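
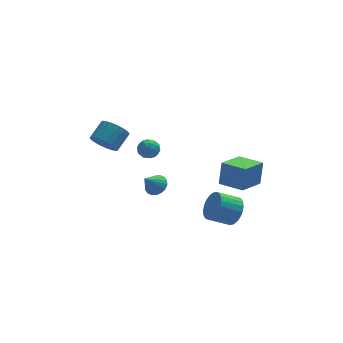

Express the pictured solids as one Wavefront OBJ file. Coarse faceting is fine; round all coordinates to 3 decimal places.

v -0.311 1.877 0.811
v 0.158 1.549 1.204
v -1.138 1.371 1.376
v -0.669 1.043 1.769
v -0.755 1.729 1.831
v -0.244 2.042 1.481
v -0.736 0.878 1.099
v -0.225 1.191 0.749
v -0.105 0.932 1.382
v -0.117 1.458 1.834
v -0.863 1.462 0.746
v -0.875 1.988 1.198
v -0.004 1.757 0.957
v -0.976 1.163 1.623
v -1.027 1.566 1.659
v -0.751 1.373 1.89
v -0.24 2.047 1.121
v 0.036 1.854 1.352
v -0.501 1.96 1.72
v -1.016 1.066 1.228
v -0.74 0.873 1.459
v -0.229 1.547 0.69
v 0.047 1.354 0.921
v -0.479 0.96 0.86
v 0.117 1.202 1.293
v -0.369 0.905 1.626
v -0.408 0.808 1.231
v -0.108 0.991 1.026
v 0.111 1.511 1.559
v -0.376 1.214 1.892
v -0.426 1.617 1.928
v -0.126 1.801 1.722
v -0.044 1.148 1.664
v -0.604 1.706 0.688
v -1.091 1.409 1.021
v -0.854 1.119 0.858
v -0.554 1.303 0.652
v -0.611 2.015 0.954
v -1.097 1.718 1.287
v -0.872 1.929 1.554
v -0.572 2.112 1.349
v -0.936 1.772 0.916
v 3.771 -3.54 0.957
v 3.986 -3.178 2.365
v 2.69 -2.476 0.849
v 2.905 -2.115 2.257
v 4.995 -2.345 0.463
v 5.21 -1.984 1.871
v 3.914 -1.282 0.355
v 4.129 -0.92 1.763
v 3.516 -2.697 -1.382
v 3.857 -2.136 -0.709
v 2.625 -2.183 -0.045
v 2.284 -2.743 -0.718
v 3.721 -1.89 -0.944
v 2.489 -1.937 -0.281
v 3.554 -1.767 -1.247
v 2.322 -1.814 -0.583
v 3.381 -1.786 -1.569
v 2.149 -1.832 -0.906
v 3.228 -1.943 -1.864
v 1.996 -1.989 -1.2
v 3.12 -2.215 -2.085
v 1.887 -2.261 -1.421
v 3.071 -2.56 -2.198
v 1.839 -2.606 -1.535
v 3.091 -2.926 -2.188
v 1.859 -2.973 -1.525
v 3.175 -3.257 -2.055
v 1.943 -3.304 -1.391
v 3.311 -3.503 -1.819
v 2.079 -3.55 -1.156
v 3.478 -3.626 -1.517
v 2.246 -3.673 -0.853
v 3.651 -3.608 -1.194
v 2.419 -3.654 -0.531
v 3.804 -3.451 -0.9
v 2.572 -3.497 -0.236
v 3.913 -3.179 -0.679
v 2.68 -3.225 -0.015
v 3.961 -2.834 -0.565
v 2.729 -2.88 0.098
v 3.941 -2.467 -0.575
v 2.709 -2.514 0.088
v -0.653 -2.032 0.83
v -0.242 -2.597 0.884
v -1.347 -2.448 1.77
v -0.105 -2.393 1.076
v -0.077 -2.117 1.219
v -0.162 -1.825 1.285
v -0.345 -1.574 1.261
v -0.588 -1.414 1.152
v -0.845 -1.376 0.979
v -1.063 -1.468 0.777
v -1.2 -1.672 0.585
v -1.229 -1.947 0.442
v -1.143 -2.239 0.376
v -0.96 -2.49 0.4
v -0.717 -2.651 0.509
v -0.46 -2.689 0.682
v -3.201 -0.271 3.261
v -2.622 -0.928 3.344
v -1.88 -0.187 4.043
v -2.459 0.471 3.959
v -2.5 -0.745 3.02
v -1.758 -0.004 3.719
v -2.516 -0.468 2.744
v -1.775 0.273 3.443
v -2.669 -0.152 2.57
v -1.927 0.589 3.269
v -2.926 0.141 2.533
v -2.185 0.882 3.231
v -3.238 0.352 2.64
v -2.497 1.093 3.338
v -3.543 0.44 2.87
v -2.801 1.181 3.568
v -3.78 0.387 3.177
v -3.038 1.128 3.876
v -3.902 0.204 3.501
v -3.16 0.945 4.2
v -3.885 -0.073 3.777
v -3.144 0.668 4.476
v -3.733 -0.389 3.951
v -2.991 0.352 4.65
v -3.475 -0.682 3.989
v -2.734 0.059 4.687
v -3.163 -0.893 3.882
v -2.422 -0.152 4.58
v -2.859 -0.981 3.652
v -2.117 -0.24 4.35
f 1 38 17
f 38 12 41
f 17 41 6
f 38 41 17
f 1 17 13
f 17 6 18
f 13 18 2
f 17 18 13
f 1 13 22
f 13 2 23
f 22 23 8
f 13 23 22
f 1 22 34
f 22 8 37
f 34 37 11
f 22 37 34
f 1 34 38
f 34 11 42
f 38 42 12
f 34 42 38
f 2 18 29
f 18 6 32
f 29 32 10
f 18 32 29
f 6 41 19
f 41 12 40
f 19 40 5
f 41 40 19
f 12 42 39
f 42 11 35
f 39 35 3
f 42 35 39
f 11 37 36
f 37 8 24
f 36 24 7
f 37 24 36
f 8 23 28
f 23 2 25
f 28 25 9
f 23 25 28
f 4 30 16
f 30 10 31
f 16 31 5
f 30 31 16
f 4 16 14
f 16 5 15
f 14 15 3
f 16 15 14
f 4 14 21
f 14 3 20
f 21 20 7
f 14 20 21
f 4 21 26
f 21 7 27
f 26 27 9
f 21 27 26
f 4 26 30
f 26 9 33
f 30 33 10
f 26 33 30
f 5 31 19
f 31 10 32
f 19 32 6
f 31 32 19
f 3 15 39
f 15 5 40
f 39 40 12
f 15 40 39
f 7 20 36
f 20 3 35
f 36 35 11
f 20 35 36
f 9 27 28
f 27 7 24
f 28 24 8
f 27 24 28
f 10 33 29
f 33 9 25
f 29 25 2
f 33 25 29
f 44 46 43
f 47 44 43
f 43 46 45
f 45 47 43
f 44 50 46
f 48 44 47
f 48 50 44
f 46 50 45
f 49 47 45
f 45 50 49
f 49 48 47
f 50 48 49
f 52 51 55
f 52 55 53
f 53 55 56
f 53 56 54
f 55 51 57
f 55 57 56
f 56 57 58
f 56 58 54
f 57 51 59
f 57 59 58
f 58 59 60
f 58 60 54
f 59 51 61
f 59 61 60
f 60 61 62
f 60 62 54
f 61 51 63
f 61 63 62
f 62 63 64
f 62 64 54
f 63 51 65
f 63 65 64
f 64 65 66
f 64 66 54
f 65 51 67
f 65 67 66
f 66 67 68
f 66 68 54
f 67 51 69
f 67 69 68
f 68 69 70
f 68 70 54
f 69 51 71
f 69 71 70
f 70 71 72
f 70 72 54
f 71 51 73
f 71 73 72
f 72 73 74
f 72 74 54
f 73 51 75
f 73 75 74
f 74 75 76
f 74 76 54
f 75 51 77
f 75 77 76
f 76 77 78
f 76 78 54
f 77 51 79
f 77 79 78
f 78 79 80
f 78 80 54
f 79 51 81
f 79 81 80
f 80 81 82
f 80 82 54
f 81 51 83
f 81 83 82
f 82 83 84
f 82 84 54
f 83 51 52
f 83 52 84
f 84 52 53
f 84 53 54
f 86 85 88
f 86 88 87
f 88 85 89
f 88 89 87
f 89 85 90
f 89 90 87
f 90 85 91
f 90 91 87
f 91 85 92
f 91 92 87
f 92 85 93
f 92 93 87
f 93 85 94
f 93 94 87
f 94 85 95
f 94 95 87
f 95 85 96
f 95 96 87
f 96 85 97
f 96 97 87
f 97 85 98
f 97 98 87
f 98 85 99
f 98 99 87
f 99 85 100
f 99 100 87
f 100 85 86
f 100 86 87
f 102 101 105
f 102 105 103
f 103 105 106
f 103 106 104
f 105 101 107
f 105 107 106
f 106 107 108
f 106 108 104
f 107 101 109
f 107 109 108
f 108 109 110
f 108 110 104
f 109 101 111
f 109 111 110
f 110 111 112
f 110 112 104
f 111 101 113
f 111 113 112
f 112 113 114
f 112 114 104
f 113 101 115
f 113 115 114
f 114 115 116
f 114 116 104
f 115 101 117
f 115 117 116
f 116 117 118
f 116 118 104
f 117 101 119
f 117 119 118
f 118 119 120
f 118 120 104
f 119 101 121
f 119 121 120
f 120 121 122
f 120 122 104
f 121 101 123
f 121 123 122
f 122 123 124
f 122 124 104
f 123 101 125
f 123 125 124
f 124 125 126
f 124 126 104
f 125 101 127
f 125 127 126
f 126 127 128
f 126 128 104
f 127 101 129
f 127 129 128
f 128 129 130
f 128 130 104
f 129 101 102
f 129 102 130
f 130 102 103
f 130 103 104



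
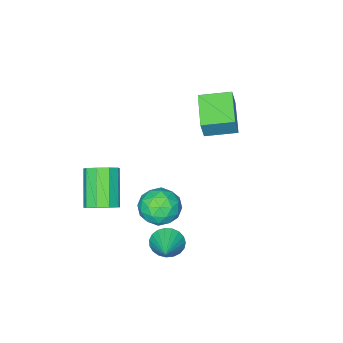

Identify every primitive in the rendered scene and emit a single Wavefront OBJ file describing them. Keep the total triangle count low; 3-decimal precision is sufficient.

v 2.669 1.922 -0.763
v 3.267 1.638 -1.229
v 3.711 2.958 -0.057
v 3.145 1.889 -1.417
v 2.941 2.146 -1.492
v 2.689 2.364 -1.441
v 2.434 2.506 -1.273
v 2.22 2.547 -1.017
v 2.083 2.48 -0.716
v 2.048 2.316 -0.424
v 2.12 2.085 -0.19
v 2.286 1.825 -0.055
v 2.519 1.582 -0.043
v 2.778 1.398 -0.155
v 3.018 1.304 -0.372
v 3.198 1.318 -0.657
v 3.286 1.436 -0.96
v 2.952 -2.226 -1.174
v 3.549 -2.814 -1.235
v 2.545 -3.982 0.192
v 1.948 -3.394 0.254
v 3.688 -2.435 -0.826
v 2.684 -3.603 0.601
v 3.483 -1.958 -0.581
v 2.479 -3.126 0.847
v 3.029 -1.606 -0.612
v 2.025 -2.774 0.815
v 2.54 -1.545 -0.906
v 1.535 -2.713 0.521
v 2.243 -1.802 -1.326
v 1.239 -2.97 0.102
v 2.278 -2.258 -1.674
v 1.274 -3.426 -0.247
v 2.629 -2.699 -1.788
v 1.624 -3.867 -0.361
v 3.13 -2.918 -1.615
v 2.126 -4.086 -0.187
v 0.908 0.248 -0.724
v 1.576 0.099 -1.549
v 0.184 -1.299 -1.031
v 0.852 -1.448 -1.856
v 1.23 -1.452 -0.853
v 1.677 -0.496 -0.663
v 0.083 -0.704 -1.917
v 0.53 0.252 -1.727
v 1.066 -0.489 -2.287
v 1.776 -0.952 -1.629
v -0.016 -0.248 -0.951
v 0.694 -0.711 -0.293
v 1.305 0.309 -1.109
v 0.455 -1.509 -1.471
v 0.677 -1.512 -0.881
v 1.07 -1.599 -1.366
v 1.365 -0.041 -0.588
v 1.758 -0.128 -1.073
v 1.555 -1.04 -0.664
v 0.002 -1.072 -1.507
v 0.395 -1.159 -1.992
v 0.69 0.399 -1.214
v 1.083 0.312 -1.699
v 0.205 -0.16 -1.916
v 1.399 -0.124 -2.028
v 0.973 -1.033 -2.209
v 0.521 -0.596 -2.245
v 0.784 -0.034 -2.133
v 1.816 -0.396 -1.641
v 1.39 -1.305 -1.822
v 1.612 -1.308 -1.232
v 1.875 -0.746 -1.12
v 1.516 -0.742 -2.075
v 0.37 0.105 -0.758
v -0.056 -0.804 -0.939
v -0.115 -0.454 -1.46
v 0.148 0.108 -1.348
v 0.787 -0.167 -0.371
v 0.361 -1.076 -0.552
v 0.976 -1.166 -0.447
v 1.239 -0.604 -0.335
v 0.244 -0.458 -0.505
v -2.726 -1.747 3.119
v -2.362 -1.603 4.242
v -3.886 -0.718 3.362
v -3.522 -0.574 4.486
v -1.598 -0.346 2.574
v -1.234 -0.202 3.698
v -2.758 0.683 2.818
v -2.394 0.827 3.941
f 2 1 4
f 2 4 3
f 4 1 5
f 4 5 3
f 5 1 6
f 5 6 3
f 6 1 7
f 6 7 3
f 7 1 8
f 7 8 3
f 8 1 9
f 8 9 3
f 9 1 10
f 9 10 3
f 10 1 11
f 10 11 3
f 11 1 12
f 11 12 3
f 12 1 13
f 12 13 3
f 13 1 14
f 13 14 3
f 14 1 15
f 14 15 3
f 15 1 16
f 15 16 3
f 16 1 17
f 16 17 3
f 17 1 2
f 17 2 3
f 19 18 22
f 19 22 20
f 20 22 23
f 20 23 21
f 22 18 24
f 22 24 23
f 23 24 25
f 23 25 21
f 24 18 26
f 24 26 25
f 25 26 27
f 25 27 21
f 26 18 28
f 26 28 27
f 27 28 29
f 27 29 21
f 28 18 30
f 28 30 29
f 29 30 31
f 29 31 21
f 30 18 32
f 30 32 31
f 31 32 33
f 31 33 21
f 32 18 34
f 32 34 33
f 33 34 35
f 33 35 21
f 34 18 36
f 34 36 35
f 35 36 37
f 35 37 21
f 36 18 19
f 36 19 37
f 37 19 20
f 37 20 21
f 38 75 54
f 75 49 78
f 54 78 43
f 75 78 54
f 38 54 50
f 54 43 55
f 50 55 39
f 54 55 50
f 38 50 59
f 50 39 60
f 59 60 45
f 50 60 59
f 38 59 71
f 59 45 74
f 71 74 48
f 59 74 71
f 38 71 75
f 71 48 79
f 75 79 49
f 71 79 75
f 39 55 66
f 55 43 69
f 66 69 47
f 55 69 66
f 43 78 56
f 78 49 77
f 56 77 42
f 78 77 56
f 49 79 76
f 79 48 72
f 76 72 40
f 79 72 76
f 48 74 73
f 74 45 61
f 73 61 44
f 74 61 73
f 45 60 65
f 60 39 62
f 65 62 46
f 60 62 65
f 41 67 53
f 67 47 68
f 53 68 42
f 67 68 53
f 41 53 51
f 53 42 52
f 51 52 40
f 53 52 51
f 41 51 58
f 51 40 57
f 58 57 44
f 51 57 58
f 41 58 63
f 58 44 64
f 63 64 46
f 58 64 63
f 41 63 67
f 63 46 70
f 67 70 47
f 63 70 67
f 42 68 56
f 68 47 69
f 56 69 43
f 68 69 56
f 40 52 76
f 52 42 77
f 76 77 49
f 52 77 76
f 44 57 73
f 57 40 72
f 73 72 48
f 57 72 73
f 46 64 65
f 64 44 61
f 65 61 45
f 64 61 65
f 47 70 66
f 70 46 62
f 66 62 39
f 70 62 66
f 81 83 80
f 84 81 80
f 80 83 82
f 82 84 80
f 81 87 83
f 85 81 84
f 85 87 81
f 83 87 82
f 86 84 82
f 82 87 86
f 86 85 84
f 87 85 86



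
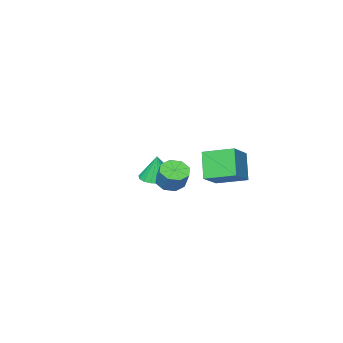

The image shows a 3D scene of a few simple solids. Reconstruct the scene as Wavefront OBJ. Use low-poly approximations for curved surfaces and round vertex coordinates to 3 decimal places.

v -2.932 0.519 2.124
v -1.732 1.122 2.856
v -3.842 1.834 2.531
v -2.642 2.437 3.263
v -2.458 1.283 0.717
v -1.258 1.886 1.449
v -3.368 2.598 1.124
v -2.168 3.201 1.856
v -0.432 0.41 1.041
v -0.013 -0.143 1.327
v 0.23 0.537 2.285
v -0.188 1.09 1.999
v 0.291 0.214 0.996
v 0.534 0.894 1.954
v 0.172 0.686 0.691
v 0.415 1.366 1.65
v -0.301 0.996 0.592
v -0.057 1.676 1.55
v -0.85 0.963 0.755
v -0.607 1.643 1.713
v -1.154 0.606 1.086
v -0.911 1.286 2.044
v -1.035 0.134 1.39
v -0.792 0.814 2.349
v -0.563 -0.176 1.49
v -0.319 0.504 2.448
v -2.742 -3.921 -0.436
v -1.981 -3.389 -0.578
v -2.598 -3.739 1.016
v -2.292 -3.109 -0.582
v -2.692 -2.99 -0.557
v -3.102 -3.056 -0.508
v -3.441 -3.292 -0.445
v -3.642 -3.654 -0.38
v -3.664 -4.068 -0.326
v -3.504 -4.453 -0.293
v -3.193 -4.733 -0.289
v -2.792 -4.852 -0.314
v -2.382 -4.786 -0.363
v -2.043 -4.549 -0.427
v -1.843 -4.188 -0.492
v -1.82 -3.774 -0.546
f 2 4 1
f 5 2 1
f 1 4 3
f 3 5 1
f 2 8 4
f 6 2 5
f 6 8 2
f 4 8 3
f 7 5 3
f 3 8 7
f 7 6 5
f 8 6 7
f 10 9 13
f 10 13 11
f 11 13 14
f 11 14 12
f 13 9 15
f 13 15 14
f 14 15 16
f 14 16 12
f 15 9 17
f 15 17 16
f 16 17 18
f 16 18 12
f 17 9 19
f 17 19 18
f 18 19 20
f 18 20 12
f 19 9 21
f 19 21 20
f 20 21 22
f 20 22 12
f 21 9 23
f 21 23 22
f 22 23 24
f 22 24 12
f 23 9 25
f 23 25 24
f 24 25 26
f 24 26 12
f 25 9 10
f 25 10 26
f 26 10 11
f 26 11 12
f 28 27 30
f 28 30 29
f 30 27 31
f 30 31 29
f 31 27 32
f 31 32 29
f 32 27 33
f 32 33 29
f 33 27 34
f 33 34 29
f 34 27 35
f 34 35 29
f 35 27 36
f 35 36 29
f 36 27 37
f 36 37 29
f 37 27 38
f 37 38 29
f 38 27 39
f 38 39 29
f 39 27 40
f 39 40 29
f 40 27 41
f 40 41 29
f 41 27 42
f 41 42 29
f 42 27 28
f 42 28 29



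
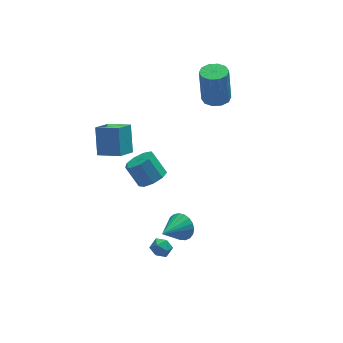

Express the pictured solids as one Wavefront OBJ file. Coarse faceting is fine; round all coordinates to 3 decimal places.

v 3.106 3.81 1.513
v 3.629 3.198 1.605
v 3.556 3.458 3.758
v 3.034 4.07 3.667
v 3.893 3.622 1.563
v 3.82 3.881 3.716
v 3.856 4.117 1.502
v 3.783 4.377 3.655
v 3.533 4.496 1.445
v 3.46 4.755 3.599
v 3.047 4.612 1.415
v 2.974 4.871 3.568
v 2.584 4.422 1.422
v 2.511 4.682 3.575
v 2.32 3.999 1.464
v 2.247 4.258 3.617
v 2.357 3.503 1.525
v 2.284 3.763 3.678
v 2.68 3.125 1.581
v 2.607 3.384 3.735
v 3.166 3.009 1.612
v 3.093 3.268 3.765
v -1.537 -2.451 -4.488
v -1.218 -2.75 -4.005
v -2.422 -2.47 -3.915
v -2.103 -2.769 -3.432
v -1.969 -2.147 -3.576
v -1.422 -2.135 -3.93
v -2.218 -3.085 -3.99
v -1.671 -3.073 -4.344
v -1.638 -3.141 -3.697
v -1.485 -2.561 -3.441
v -2.155 -2.659 -4.479
v -2.002 -2.079 -4.223
v -1.088 1.674 -2.494
v -0.695 1.105 -1.934
v -1.24 1.836 -0.807
v -1.632 2.406 -1.366
v -0.32 1.569 -2.055
v -0.865 2.301 -0.927
v -0.305 2.083 -2.381
v -0.85 2.815 -1.254
v -0.656 2.406 -2.76
v -1.201 3.137 -1.632
v -1.209 2.386 -3.014
v -1.754 3.117 -1.887
v -1.705 2.033 -3.025
v -2.25 2.765 -1.898
v -1.912 1.512 -2.787
v -2.457 2.244 -1.66
v -1.733 1.067 -2.412
v -2.278 1.799 -1.285
v -1.253 0.906 -2.075
v -1.798 1.638 -0.948
v -0.911 -3.194 -1.622
v -0.376 -3.541 -1.091
v -2.149 -4.026 -0.918
v -0.47 -3.256 -0.921
v -0.641 -2.96 -0.873
v -0.859 -2.705 -0.954
v -1.085 -2.534 -1.151
v -1.282 -2.478 -1.429
v -1.414 -2.545 -1.741
v -1.459 -2.725 -2.032
v -1.409 -2.986 -2.252
v -1.273 -3.283 -2.364
v -1.074 -3.565 -2.347
v -0.847 -3.782 -2.205
v -0.631 -3.898 -1.962
v -0.464 -3.893 -1.66
v -0.373 -3.766 -1.352
v -4.165 1.407 0.902
v -3.982 2.435 2.269
v -3.323 2.087 0.278
v -3.14 3.115 1.645
v -3.12 0.565 1.395
v -2.937 1.593 2.762
v -2.278 1.245 0.771
v -2.095 2.273 2.138
f 2 1 5
f 2 5 3
f 3 5 6
f 3 6 4
f 5 1 7
f 5 7 6
f 6 7 8
f 6 8 4
f 7 1 9
f 7 9 8
f 8 9 10
f 8 10 4
f 9 1 11
f 9 11 10
f 10 11 12
f 10 12 4
f 11 1 13
f 11 13 12
f 12 13 14
f 12 14 4
f 13 1 15
f 13 15 14
f 14 15 16
f 14 16 4
f 15 1 17
f 15 17 16
f 16 17 18
f 16 18 4
f 17 1 19
f 17 19 18
f 18 19 20
f 18 20 4
f 19 1 21
f 19 21 20
f 20 21 22
f 20 22 4
f 21 1 2
f 21 2 22
f 22 2 3
f 22 3 4
f 23 34 28
f 23 28 24
f 23 24 30
f 23 30 33
f 23 33 34
f 24 28 32
f 28 34 27
f 34 33 25
f 33 30 29
f 30 24 31
f 26 32 27
f 26 27 25
f 26 25 29
f 26 29 31
f 26 31 32
f 27 32 28
f 25 27 34
f 29 25 33
f 31 29 30
f 32 31 24
f 36 35 39
f 36 39 37
f 37 39 40
f 37 40 38
f 39 35 41
f 39 41 40
f 40 41 42
f 40 42 38
f 41 35 43
f 41 43 42
f 42 43 44
f 42 44 38
f 43 35 45
f 43 45 44
f 44 45 46
f 44 46 38
f 45 35 47
f 45 47 46
f 46 47 48
f 46 48 38
f 47 35 49
f 47 49 48
f 48 49 50
f 48 50 38
f 49 35 51
f 49 51 50
f 50 51 52
f 50 52 38
f 51 35 53
f 51 53 52
f 52 53 54
f 52 54 38
f 53 35 36
f 53 36 54
f 54 36 37
f 54 37 38
f 56 55 58
f 56 58 57
f 58 55 59
f 58 59 57
f 59 55 60
f 59 60 57
f 60 55 61
f 60 61 57
f 61 55 62
f 61 62 57
f 62 55 63
f 62 63 57
f 63 55 64
f 63 64 57
f 64 55 65
f 64 65 57
f 65 55 66
f 65 66 57
f 66 55 67
f 66 67 57
f 67 55 68
f 67 68 57
f 68 55 69
f 68 69 57
f 69 55 70
f 69 70 57
f 70 55 71
f 70 71 57
f 71 55 56
f 71 56 57
f 73 75 72
f 76 73 72
f 72 75 74
f 74 76 72
f 73 79 75
f 77 73 76
f 77 79 73
f 75 79 74
f 78 76 74
f 74 79 78
f 78 77 76
f 79 77 78



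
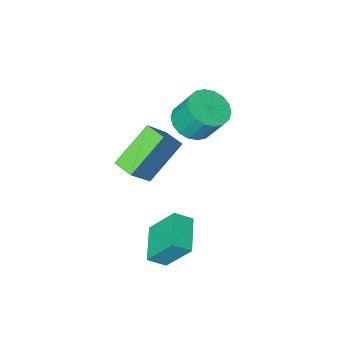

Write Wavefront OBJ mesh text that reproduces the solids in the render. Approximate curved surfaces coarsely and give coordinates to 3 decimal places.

v 1.639 3.095 -2.348
v 2.291 2.806 -1.886
v 1.036 3.913 -0.985
v 1.689 3.625 -0.523
v 2.471 4.355 -2.737
v 3.124 4.067 -2.275
v 1.869 5.174 -1.374
v 2.521 4.885 -0.912
v -0.592 1.154 1.856
v 0.29 1.191 2.076
v -0.046 1.863 3.305
v -0.928 1.826 3.084
v 0.234 1.536 1.872
v -0.102 2.208 3.101
v 0.014 1.806 1.665
v -0.322 2.478 2.893
v -0.326 1.946 1.495
v -0.662 2.618 2.724
v -0.719 1.93 1.397
v -1.055 2.602 2.626
v -1.086 1.76 1.39
v -1.422 2.431 2.618
v -1.356 1.47 1.475
v -1.692 2.141 2.703
v -1.474 1.117 1.635
v -1.81 1.789 2.864
v -1.418 0.772 1.839
v -1.754 1.444 3.068
v -1.198 0.502 2.047
v -1.534 1.174 3.275
v -0.858 0.362 2.216
v -1.194 1.034 3.445
v -0.465 0.378 2.314
v -0.801 1.05 3.543
v -0.098 0.549 2.322
v -0.434 1.22 3.55
v 0.172 0.839 2.237
v -0.164 1.51 3.465
v -0.766 -1.098 -0.758
v 0.258 -0.794 0.446
v -0.959 -0.17 -0.829
v 0.066 0.134 0.376
v 0.834 -0.874 -2.176
v 1.859 -0.57 -0.971
v 0.642 0.054 -2.246
v 1.666 0.358 -1.042
f 2 4 1
f 5 2 1
f 1 4 3
f 3 5 1
f 2 8 4
f 6 2 5
f 6 8 2
f 4 8 3
f 7 5 3
f 3 8 7
f 7 6 5
f 8 6 7
f 10 9 13
f 10 13 11
f 11 13 14
f 11 14 12
f 13 9 15
f 13 15 14
f 14 15 16
f 14 16 12
f 15 9 17
f 15 17 16
f 16 17 18
f 16 18 12
f 17 9 19
f 17 19 18
f 18 19 20
f 18 20 12
f 19 9 21
f 19 21 20
f 20 21 22
f 20 22 12
f 21 9 23
f 21 23 22
f 22 23 24
f 22 24 12
f 23 9 25
f 23 25 24
f 24 25 26
f 24 26 12
f 25 9 27
f 25 27 26
f 26 27 28
f 26 28 12
f 27 9 29
f 27 29 28
f 28 29 30
f 28 30 12
f 29 9 31
f 29 31 30
f 30 31 32
f 30 32 12
f 31 9 33
f 31 33 32
f 32 33 34
f 32 34 12
f 33 9 35
f 33 35 34
f 34 35 36
f 34 36 12
f 35 9 37
f 35 37 36
f 36 37 38
f 36 38 12
f 37 9 10
f 37 10 38
f 38 10 11
f 38 11 12
f 40 42 39
f 43 40 39
f 39 42 41
f 41 43 39
f 40 46 42
f 44 40 43
f 44 46 40
f 42 46 41
f 45 43 41
f 41 46 45
f 45 44 43
f 46 44 45



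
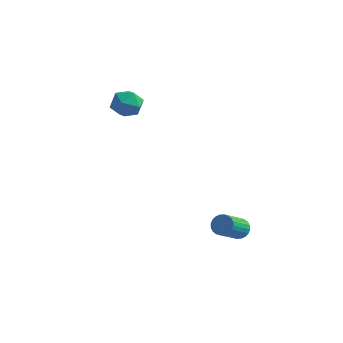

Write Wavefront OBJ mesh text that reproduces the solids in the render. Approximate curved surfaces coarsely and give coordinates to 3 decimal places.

v 4.133 -2.16 -3.957
v 4.691 -2.344 -4.007
v 4.365 -3.604 -2.992
v 3.807 -3.42 -2.943
v 4.707 -2.203 -3.826
v 4.381 -3.463 -2.812
v 4.635 -2.055 -3.665
v 4.309 -3.315 -2.651
v 4.486 -1.923 -3.549
v 4.16 -3.182 -2.534
v 4.284 -1.827 -3.494
v 3.958 -3.087 -2.48
v 4.059 -1.781 -3.511
v 3.733 -3.041 -2.496
v 3.845 -1.794 -3.595
v 3.519 -3.054 -2.581
v 3.675 -1.862 -3.734
v 3.349 -3.122 -2.72
v 3.575 -1.976 -3.908
v 3.249 -3.236 -2.893
v 3.559 -2.117 -4.088
v 3.233 -3.377 -3.074
v 3.631 -2.265 -4.249
v 3.305 -3.525 -3.235
v 3.78 -2.398 -4.366
v 3.454 -3.657 -3.351
v 3.982 -2.493 -4.42
v 3.656 -3.753 -3.406
v 4.207 -2.539 -4.404
v 3.881 -3.799 -3.389
v 4.421 -2.526 -4.319
v 4.095 -3.786 -3.305
v 4.591 -2.458 -4.18
v 4.265 -3.718 -3.166
v -1.785 -0.467 1.355
v -1.528 -0.836 2.127
v -3.112 -0.264 1.893
v -2.855 -0.633 2.665
v -2.532 0.163 2.421
v -1.711 0.038 2.088
v -2.929 -1.138 1.932
v -2.108 -1.263 1.599
v -2.235 -1.25 2.484
v -1.989 -0.446 2.786
v -2.651 -0.654 1.234
v -2.405 0.15 1.536
f 2 1 5
f 2 5 3
f 3 5 6
f 3 6 4
f 5 1 7
f 5 7 6
f 6 7 8
f 6 8 4
f 7 1 9
f 7 9 8
f 8 9 10
f 8 10 4
f 9 1 11
f 9 11 10
f 10 11 12
f 10 12 4
f 11 1 13
f 11 13 12
f 12 13 14
f 12 14 4
f 13 1 15
f 13 15 14
f 14 15 16
f 14 16 4
f 15 1 17
f 15 17 16
f 16 17 18
f 16 18 4
f 17 1 19
f 17 19 18
f 18 19 20
f 18 20 4
f 19 1 21
f 19 21 20
f 20 21 22
f 20 22 4
f 21 1 23
f 21 23 22
f 22 23 24
f 22 24 4
f 23 1 25
f 23 25 24
f 24 25 26
f 24 26 4
f 25 1 27
f 25 27 26
f 26 27 28
f 26 28 4
f 27 1 29
f 27 29 28
f 28 29 30
f 28 30 4
f 29 1 31
f 29 31 30
f 30 31 32
f 30 32 4
f 31 1 33
f 31 33 32
f 32 33 34
f 32 34 4
f 33 1 2
f 33 2 34
f 34 2 3
f 34 3 4
f 35 46 40
f 35 40 36
f 35 36 42
f 35 42 45
f 35 45 46
f 36 40 44
f 40 46 39
f 46 45 37
f 45 42 41
f 42 36 43
f 38 44 39
f 38 39 37
f 38 37 41
f 38 41 43
f 38 43 44
f 39 44 40
f 37 39 46
f 41 37 45
f 43 41 42
f 44 43 36



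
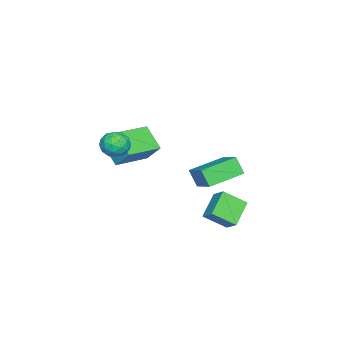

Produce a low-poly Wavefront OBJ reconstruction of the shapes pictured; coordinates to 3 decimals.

v -0.568 -0.052 -3.806
v -0.78 -0.581 -2.877
v -2.125 1.187 -3.457
v -2.337 0.658 -2.528
v 0.457 1.002 -2.972
v 0.245 0.473 -2.043
v -1.1 2.241 -2.623
v -1.312 1.712 -1.694
v 1.361 -2.785 -0.236
v 2.082 -2.994 -0.593
v 1.058 -4.086 -0.087
v 1.779 -4.295 -0.444
v 1.774 -3.942 0.309
v 1.961 -3.138 0.217
v 1.179 -3.942 -0.897
v 1.366 -3.138 -0.989
v 1.969 -3.709 -1
v 2.337 -3.709 -0.256
v 0.803 -3.371 -0.424
v 1.171 -3.371 0.32
v 1.748 -2.775 -0.428
v 1.392 -4.305 -0.252
v 1.389 -4.097 0.19
v 1.813 -4.22 -0.02
v 1.677 -2.86 0.048
v 2.101 -2.983 -0.161
v 1.92 -3.54 0.368
v 1.039 -4.097 -0.519
v 1.463 -4.22 -0.728
v 1.327 -2.86 -0.66
v 1.751 -2.983 -0.87
v 1.22 -3.54 -1.048
v 2.106 -3.318 -0.877
v 1.927 -4.083 -0.789
v 1.575 -3.875 -1.055
v 1.685 -3.403 -1.109
v 2.322 -3.319 -0.439
v 2.144 -4.083 -0.351
v 2.141 -3.876 0.091
v 2.251 -3.403 0.037
v 2.256 -3.739 -0.679
v 0.996 -2.997 -0.329
v 0.818 -3.761 -0.241
v 0.889 -3.677 -0.717
v 0.999 -3.204 -0.771
v 1.213 -2.997 0.109
v 1.034 -3.762 0.197
v 1.455 -3.677 0.429
v 1.565 -3.205 0.375
v 0.884 -3.341 -0.001
v 1.531 1.63 -2.729
v 1.976 2.273 -2.106
v 1.088 2.714 -3.532
v 1.533 3.357 -2.909
v 2.807 1.543 -3.551
v 3.252 2.186 -2.928
v 2.364 2.627 -4.354
v 2.809 3.27 -3.731
v 0.114 -4.901 -1.376
v 0.358 -4.066 -0.305
v -1.697 -3.97 -1.689
v -1.453 -3.135 -0.617
v 0.813 -3.865 -2.343
v 1.057 -3.03 -1.271
v -0.998 -2.934 -2.655
v -0.754 -2.099 -1.584
f 2 4 1
f 5 2 1
f 1 4 3
f 3 5 1
f 2 8 4
f 6 2 5
f 6 8 2
f 4 8 3
f 7 5 3
f 3 8 7
f 7 6 5
f 8 6 7
f 9 46 25
f 46 20 49
f 25 49 14
f 46 49 25
f 9 25 21
f 25 14 26
f 21 26 10
f 25 26 21
f 9 21 30
f 21 10 31
f 30 31 16
f 21 31 30
f 9 30 42
f 30 16 45
f 42 45 19
f 30 45 42
f 9 42 46
f 42 19 50
f 46 50 20
f 42 50 46
f 10 26 37
f 26 14 40
f 37 40 18
f 26 40 37
f 14 49 27
f 49 20 48
f 27 48 13
f 49 48 27
f 20 50 47
f 50 19 43
f 47 43 11
f 50 43 47
f 19 45 44
f 45 16 32
f 44 32 15
f 45 32 44
f 16 31 36
f 31 10 33
f 36 33 17
f 31 33 36
f 12 38 24
f 38 18 39
f 24 39 13
f 38 39 24
f 12 24 22
f 24 13 23
f 22 23 11
f 24 23 22
f 12 22 29
f 22 11 28
f 29 28 15
f 22 28 29
f 12 29 34
f 29 15 35
f 34 35 17
f 29 35 34
f 12 34 38
f 34 17 41
f 38 41 18
f 34 41 38
f 13 39 27
f 39 18 40
f 27 40 14
f 39 40 27
f 11 23 47
f 23 13 48
f 47 48 20
f 23 48 47
f 15 28 44
f 28 11 43
f 44 43 19
f 28 43 44
f 17 35 36
f 35 15 32
f 36 32 16
f 35 32 36
f 18 41 37
f 41 17 33
f 37 33 10
f 41 33 37
f 52 54 51
f 55 52 51
f 51 54 53
f 53 55 51
f 52 58 54
f 56 52 55
f 56 58 52
f 54 58 53
f 57 55 53
f 53 58 57
f 57 56 55
f 58 56 57
f 60 62 59
f 63 60 59
f 59 62 61
f 61 63 59
f 60 66 62
f 64 60 63
f 64 66 60
f 62 66 61
f 65 63 61
f 61 66 65
f 65 64 63
f 66 64 65



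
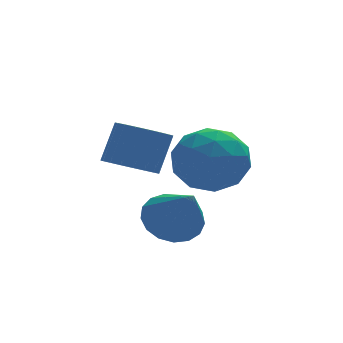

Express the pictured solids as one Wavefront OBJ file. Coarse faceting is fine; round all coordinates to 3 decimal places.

v -0.905 1.944 2.942
v -0.202 2.167 2.562
v 0.309 2.598 3.758
v -0.395 2.376 4.138
v -0.39 2.455 2.538
v 0.12 2.886 3.734
v -0.668 2.655 2.584
v -0.157 3.086 3.781
v -0.986 2.732 2.693
v -0.476 3.163 3.889
v -1.291 2.673 2.844
v -0.78 3.104 4.04
v -1.529 2.488 3.012
v -1.018 2.919 4.208
v -1.659 2.209 3.168
v -1.148 2.64 4.364
v -1.659 1.884 3.285
v -1.148 2.315 4.481
v -1.528 1.57 3.343
v -1.018 2.001 4.539
v -1.29 1.32 3.331
v -0.78 1.752 4.527
v -0.985 1.179 3.252
v -0.475 1.61 4.448
v -0.667 1.169 3.12
v -0.156 1.601 4.316
v -0.389 1.294 2.956
v 0.121 1.725 4.152
v -0.201 1.531 2.791
v 0.309 1.963 3.987
v -0.135 1.84 2.651
v 0.375 2.271 3.847
v 0.407 2.388 0.595
v 1.298 2.263 0.32
v 0.673 1.172 2.005
v 1.322 2.606 0.611
v 1.136 2.898 0.899
v 0.784 3.074 1.116
v 0.345 3.092 1.215
v -0.079 2.949 1.172
v -0.392 2.678 0.996
v -0.522 2.34 0.729
v -0.439 2.013 0.431
v -0.162 1.772 0.171
v 0.245 1.672 0.008
v 0.69 1.736 -0.02
v 1.069 1.95 0.092
v 1.032 4.49 1.731
v 2.208 4.778 1.511
v 1.612 2.822 2.649
v 2.788 3.11 2.429
v 2.131 3.775 3.229
v 1.773 4.806 2.661
v 2.047 2.794 1.499
v 1.689 3.825 0.931
v 2.835 3.73 1.367
v 2.887 4.336 2.436
v 0.933 3.264 1.724
v 0.985 3.87 2.793
v 1.569 4.78 1.54
v 2.251 2.82 2.62
v 1.865 3.211 3.09
v 2.556 3.38 2.96
v 1.313 4.797 2.216
v 2.004 4.966 2.087
v 1.959 4.377 3.097
v 1.816 2.634 2.073
v 2.507 2.803 1.944
v 1.264 4.22 1.2
v 1.955 4.389 1.07
v 1.861 3.223 1.063
v 2.629 4.333 1.327
v 2.97 3.353 1.866
v 2.535 3.167 1.319
v 2.324 3.773 0.986
v 2.659 4.69 1.955
v 3 3.709 2.495
v 2.614 4.1 2.965
v 2.404 4.706 2.631
v 3.028 4.074 1.871
v 0.82 3.891 1.665
v 1.161 2.91 2.205
v 1.416 2.894 1.529
v 1.206 3.5 1.195
v 0.85 4.247 2.294
v 1.191 3.267 2.833
v 1.496 3.827 3.174
v 1.285 4.433 2.841
v 0.792 3.526 2.289
f 2 1 5
f 2 5 3
f 3 5 6
f 3 6 4
f 5 1 7
f 5 7 6
f 6 7 8
f 6 8 4
f 7 1 9
f 7 9 8
f 8 9 10
f 8 10 4
f 9 1 11
f 9 11 10
f 10 11 12
f 10 12 4
f 11 1 13
f 11 13 12
f 12 13 14
f 12 14 4
f 13 1 15
f 13 15 14
f 14 15 16
f 14 16 4
f 15 1 17
f 15 17 16
f 16 17 18
f 16 18 4
f 17 1 19
f 17 19 18
f 18 19 20
f 18 20 4
f 19 1 21
f 19 21 20
f 20 21 22
f 20 22 4
f 21 1 23
f 21 23 22
f 22 23 24
f 22 24 4
f 23 1 25
f 23 25 24
f 24 25 26
f 24 26 4
f 25 1 27
f 25 27 26
f 26 27 28
f 26 28 4
f 27 1 29
f 27 29 28
f 28 29 30
f 28 30 4
f 29 1 31
f 29 31 30
f 30 31 32
f 30 32 4
f 31 1 2
f 31 2 32
f 32 2 3
f 32 3 4
f 34 33 36
f 34 36 35
f 36 33 37
f 36 37 35
f 37 33 38
f 37 38 35
f 38 33 39
f 38 39 35
f 39 33 40
f 39 40 35
f 40 33 41
f 40 41 35
f 41 33 42
f 41 42 35
f 42 33 43
f 42 43 35
f 43 33 44
f 43 44 35
f 44 33 45
f 44 45 35
f 45 33 46
f 45 46 35
f 46 33 47
f 46 47 35
f 47 33 34
f 47 34 35
f 48 85 64
f 85 59 88
f 64 88 53
f 85 88 64
f 48 64 60
f 64 53 65
f 60 65 49
f 64 65 60
f 48 60 69
f 60 49 70
f 69 70 55
f 60 70 69
f 48 69 81
f 69 55 84
f 81 84 58
f 69 84 81
f 48 81 85
f 81 58 89
f 85 89 59
f 81 89 85
f 49 65 76
f 65 53 79
f 76 79 57
f 65 79 76
f 53 88 66
f 88 59 87
f 66 87 52
f 88 87 66
f 59 89 86
f 89 58 82
f 86 82 50
f 89 82 86
f 58 84 83
f 84 55 71
f 83 71 54
f 84 71 83
f 55 70 75
f 70 49 72
f 75 72 56
f 70 72 75
f 51 77 63
f 77 57 78
f 63 78 52
f 77 78 63
f 51 63 61
f 63 52 62
f 61 62 50
f 63 62 61
f 51 61 68
f 61 50 67
f 68 67 54
f 61 67 68
f 51 68 73
f 68 54 74
f 73 74 56
f 68 74 73
f 51 73 77
f 73 56 80
f 77 80 57
f 73 80 77
f 52 78 66
f 78 57 79
f 66 79 53
f 78 79 66
f 50 62 86
f 62 52 87
f 86 87 59
f 62 87 86
f 54 67 83
f 67 50 82
f 83 82 58
f 67 82 83
f 56 74 75
f 74 54 71
f 75 71 55
f 74 71 75
f 57 80 76
f 80 56 72
f 76 72 49
f 80 72 76



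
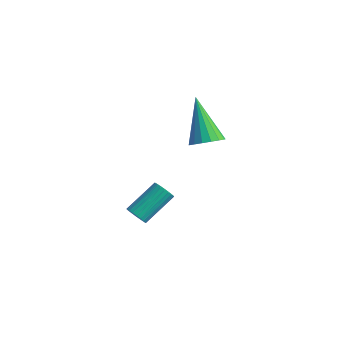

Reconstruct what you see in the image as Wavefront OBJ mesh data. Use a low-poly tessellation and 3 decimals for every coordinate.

v -1.204 -2.537 1.581
v -0.814 -1.926 1.665
v -2.416 -2.003 3.339
v -1.077 -1.83 1.455
v -1.368 -1.896 1.274
v -1.622 -2.109 1.163
v -1.78 -2.42 1.149
v -1.807 -2.758 1.233
v -1.695 -3.045 1.398
v -1.471 -3.216 1.604
v -1.186 -3.232 1.805
v -0.905 -3.088 1.955
v -0.693 -2.818 2.02
v -0.597 -2.484 1.984
v -0.641 -2.162 1.855
v -3.047 -4.607 -2.773
v -2.735 -4.854 -2.453
v -2.601 -3.459 -1.508
v -2.913 -3.213 -1.827
v -2.605 -4.778 -2.584
v -2.472 -3.384 -1.638
v -2.542 -4.676 -2.743
v -2.409 -3.282 -1.797
v -2.556 -4.564 -2.906
v -2.423 -3.169 -1.961
v -2.645 -4.458 -3.05
v -2.512 -3.064 -2.104
v -2.795 -4.375 -3.151
v -2.662 -2.981 -2.205
v -2.983 -4.327 -3.194
v -2.85 -2.933 -2.249
v -3.181 -4.322 -3.174
v -3.048 -2.928 -2.228
v -3.359 -4.361 -3.092
v -3.225 -2.966 -2.147
v -3.488 -4.436 -2.962
v -3.355 -3.042 -2.016
v -3.551 -4.538 -2.803
v -3.418 -3.144 -1.857
v -3.537 -4.651 -2.639
v -3.404 -3.256 -1.694
v -3.448 -4.756 -2.496
v -3.315 -3.362 -1.55
v -3.298 -4.839 -2.395
v -3.165 -3.445 -1.449
v -3.11 -4.887 -2.351
v -2.977 -3.493 -1.406
v -2.912 -4.892 -2.372
v -2.779 -3.498 -1.426
f 2 1 4
f 2 4 3
f 4 1 5
f 4 5 3
f 5 1 6
f 5 6 3
f 6 1 7
f 6 7 3
f 7 1 8
f 7 8 3
f 8 1 9
f 8 9 3
f 9 1 10
f 9 10 3
f 10 1 11
f 10 11 3
f 11 1 12
f 11 12 3
f 12 1 13
f 12 13 3
f 13 1 14
f 13 14 3
f 14 1 15
f 14 15 3
f 15 1 2
f 15 2 3
f 17 16 20
f 17 20 18
f 18 20 21
f 18 21 19
f 20 16 22
f 20 22 21
f 21 22 23
f 21 23 19
f 22 16 24
f 22 24 23
f 23 24 25
f 23 25 19
f 24 16 26
f 24 26 25
f 25 26 27
f 25 27 19
f 26 16 28
f 26 28 27
f 27 28 29
f 27 29 19
f 28 16 30
f 28 30 29
f 29 30 31
f 29 31 19
f 30 16 32
f 30 32 31
f 31 32 33
f 31 33 19
f 32 16 34
f 32 34 33
f 33 34 35
f 33 35 19
f 34 16 36
f 34 36 35
f 35 36 37
f 35 37 19
f 36 16 38
f 36 38 37
f 37 38 39
f 37 39 19
f 38 16 40
f 38 40 39
f 39 40 41
f 39 41 19
f 40 16 42
f 40 42 41
f 41 42 43
f 41 43 19
f 42 16 44
f 42 44 43
f 43 44 45
f 43 45 19
f 44 16 46
f 44 46 45
f 45 46 47
f 45 47 19
f 46 16 48
f 46 48 47
f 47 48 49
f 47 49 19
f 48 16 17
f 48 17 49
f 49 17 18
f 49 18 19



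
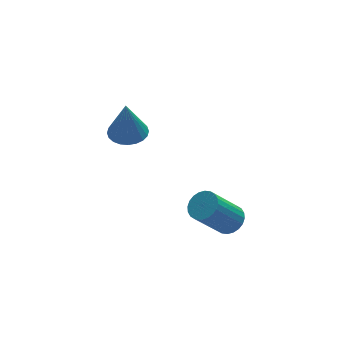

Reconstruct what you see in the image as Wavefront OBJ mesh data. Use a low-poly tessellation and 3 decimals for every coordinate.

v -1.124 3.311 2.132
v -0.628 3.871 2.189
v -1.216 3.229 3.748
v -0.88 4.019 2.182
v -1.17 4.059 2.168
v -1.452 3.985 2.148
v -1.685 3.809 2.126
v -1.832 3.557 2.104
v -1.871 3.267 2.087
v -1.797 2.984 2.077
v -1.62 2.751 2.075
v -1.367 2.604 2.082
v -1.078 2.563 2.097
v -0.795 2.637 2.117
v -0.563 2.814 2.139
v -0.416 3.066 2.16
v -0.376 3.355 2.177
v -0.451 3.638 2.188
v 1.846 0.838 -1.87
v 2.349 0.672 -1.494
v 1.237 0.516 -0.074
v 0.734 0.682 -0.45
v 2.349 0.924 -1.467
v 1.237 0.768 -0.047
v 2.271 1.163 -1.501
v 1.159 1.007 -0.081
v 2.129 1.353 -1.591
v 1.017 1.197 -0.172
v 1.944 1.464 -1.724
v 0.832 1.308 -0.305
v 1.744 1.48 -1.879
v 0.632 1.324 -0.46
v 1.559 1.398 -2.033
v 0.447 1.242 -0.613
v 1.418 1.231 -2.162
v 0.306 1.075 -0.742
v 1.343 1.004 -2.246
v 0.231 0.848 -0.826
v 1.343 0.752 -2.273
v 0.231 0.596 -0.853
v 1.421 0.513 -2.239
v 0.309 0.357 -0.819
v 1.563 0.323 -2.148
v 0.451 0.167 -0.729
v 1.748 0.212 -2.015
v 0.636 0.056 -0.596
v 1.948 0.196 -1.86
v 0.836 0.04 -0.441
v 2.133 0.278 -1.707
v 1.021 0.122 -0.287
v 2.274 0.445 -1.578
v 1.162 0.289 -0.158
f 2 1 4
f 2 4 3
f 4 1 5
f 4 5 3
f 5 1 6
f 5 6 3
f 6 1 7
f 6 7 3
f 7 1 8
f 7 8 3
f 8 1 9
f 8 9 3
f 9 1 10
f 9 10 3
f 10 1 11
f 10 11 3
f 11 1 12
f 11 12 3
f 12 1 13
f 12 13 3
f 13 1 14
f 13 14 3
f 14 1 15
f 14 15 3
f 15 1 16
f 15 16 3
f 16 1 17
f 16 17 3
f 17 1 18
f 17 18 3
f 18 1 2
f 18 2 3
f 20 19 23
f 20 23 21
f 21 23 24
f 21 24 22
f 23 19 25
f 23 25 24
f 24 25 26
f 24 26 22
f 25 19 27
f 25 27 26
f 26 27 28
f 26 28 22
f 27 19 29
f 27 29 28
f 28 29 30
f 28 30 22
f 29 19 31
f 29 31 30
f 30 31 32
f 30 32 22
f 31 19 33
f 31 33 32
f 32 33 34
f 32 34 22
f 33 19 35
f 33 35 34
f 34 35 36
f 34 36 22
f 35 19 37
f 35 37 36
f 36 37 38
f 36 38 22
f 37 19 39
f 37 39 38
f 38 39 40
f 38 40 22
f 39 19 41
f 39 41 40
f 40 41 42
f 40 42 22
f 41 19 43
f 41 43 42
f 42 43 44
f 42 44 22
f 43 19 45
f 43 45 44
f 44 45 46
f 44 46 22
f 45 19 47
f 45 47 46
f 46 47 48
f 46 48 22
f 47 19 49
f 47 49 48
f 48 49 50
f 48 50 22
f 49 19 51
f 49 51 50
f 50 51 52
f 50 52 22
f 51 19 20
f 51 20 52
f 52 20 21
f 52 21 22



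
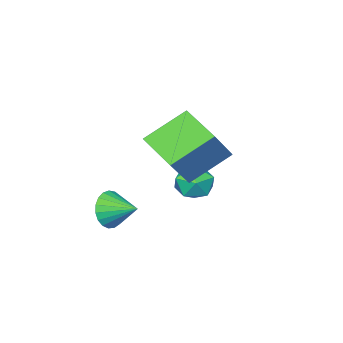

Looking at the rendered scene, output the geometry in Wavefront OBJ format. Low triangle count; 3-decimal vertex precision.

v -3.799 1.669 -4.198
v -3.481 2.086 -3.385
v -2.559 0.714 -4.195
v -2.241 1.131 -3.382
v -3.039 0.584 -3.365
v -3.805 1.175 -3.367
v -2.235 1.625 -4.213
v -3.001 2.216 -4.215
v -2.514 2.058 -3.394
v -3.01 1.415 -2.87
v -3.03 1.385 -4.71
v -3.526 0.742 -4.186
v -2.11 2.982 0.213
v -0.78 3.386 1.814
v -1.883 4.797 -0.434
v -0.553 5.201 1.167
v -0.447 2.339 -1.007
v 0.883 2.743 0.594
v -0.22 4.154 -1.654
v 1.11 4.558 -0.053
v 1.557 1.545 -3.563
v 2.033 1.409 -2.776
v 1.203 2.775 -3.137
v 2.301 1.566 -3.006
v 2.441 1.719 -3.332
v 2.428 1.842 -3.698
v 2.264 1.914 -4.041
v 1.978 1.922 -4.302
v 1.62 1.864 -4.434
v 1.25 1.752 -4.416
v 0.934 1.603 -4.251
v 0.725 1.444 -3.966
v 0.661 1.303 -3.612
v 0.751 1.204 -3.25
v 0.981 1.163 -2.941
v 1.31 1.188 -2.74
v 1.682 1.275 -2.682
f 1 12 6
f 1 6 2
f 1 2 8
f 1 8 11
f 1 11 12
f 2 6 10
f 6 12 5
f 12 11 3
f 11 8 7
f 8 2 9
f 4 10 5
f 4 5 3
f 4 3 7
f 4 7 9
f 4 9 10
f 5 10 6
f 3 5 12
f 7 3 11
f 9 7 8
f 10 9 2
f 14 16 13
f 17 14 13
f 13 16 15
f 15 17 13
f 14 20 16
f 18 14 17
f 18 20 14
f 16 20 15
f 19 17 15
f 15 20 19
f 19 18 17
f 20 18 19
f 22 21 24
f 22 24 23
f 24 21 25
f 24 25 23
f 25 21 26
f 25 26 23
f 26 21 27
f 26 27 23
f 27 21 28
f 27 28 23
f 28 21 29
f 28 29 23
f 29 21 30
f 29 30 23
f 30 21 31
f 30 31 23
f 31 21 32
f 31 32 23
f 32 21 33
f 32 33 23
f 33 21 34
f 33 34 23
f 34 21 35
f 34 35 23
f 35 21 36
f 35 36 23
f 36 21 37
f 36 37 23
f 37 21 22
f 37 22 23



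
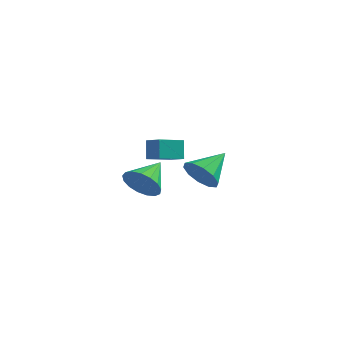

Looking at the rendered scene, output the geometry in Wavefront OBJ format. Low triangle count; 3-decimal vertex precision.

v 0.579 -0.328 -1.36
v 0.94 -0.917 -0.543
v 1.221 1.288 -0.48
v 1.426 -0.867 -0.989
v 1.588 -0.611 -1.577
v 1.364 -0.247 -2.082
v 0.841 0.086 -2.312
v 0.217 0.26 -2.177
v -0.268 0.21 -1.731
v -0.43 -0.046 -1.143
v -0.207 -0.41 -0.638
v 0.317 -0.743 -0.409
v -2.865 2.817 -2.339
v -3.094 3.364 -1.284
v -3.781 3.27 -2.772
v -4.01 3.817 -1.717
v -2.03 4.063 -2.803
v -2.259 4.61 -1.748
v -2.946 4.516 -3.236
v -3.175 5.063 -2.181
v -1.484 -2.705 -1.207
v -0.849 -3.144 -0.48
v -1.196 -1.075 -0.473
v -0.535 -3.028 -0.862
v -0.439 -2.838 -1.322
v -0.582 -2.617 -1.756
v -0.931 -2.417 -2.064
v -1.408 -2.282 -2.176
v -1.901 -2.245 -2.065
v -2.3 -2.312 -1.758
v -2.511 -2.47 -1.325
v -2.487 -2.681 -0.864
v -2.233 -2.898 -0.482
v -1.808 -3.071 -0.266
v -1.308 -3.159 -0.265
f 2 1 4
f 2 4 3
f 4 1 5
f 4 5 3
f 5 1 6
f 5 6 3
f 6 1 7
f 6 7 3
f 7 1 8
f 7 8 3
f 8 1 9
f 8 9 3
f 9 1 10
f 9 10 3
f 10 1 11
f 10 11 3
f 11 1 12
f 11 12 3
f 12 1 2
f 12 2 3
f 14 16 13
f 17 14 13
f 13 16 15
f 15 17 13
f 14 20 16
f 18 14 17
f 18 20 14
f 16 20 15
f 19 17 15
f 15 20 19
f 19 18 17
f 20 18 19
f 22 21 24
f 22 24 23
f 24 21 25
f 24 25 23
f 25 21 26
f 25 26 23
f 26 21 27
f 26 27 23
f 27 21 28
f 27 28 23
f 28 21 29
f 28 29 23
f 29 21 30
f 29 30 23
f 30 21 31
f 30 31 23
f 31 21 32
f 31 32 23
f 32 21 33
f 32 33 23
f 33 21 34
f 33 34 23
f 34 21 35
f 34 35 23
f 35 21 22
f 35 22 23



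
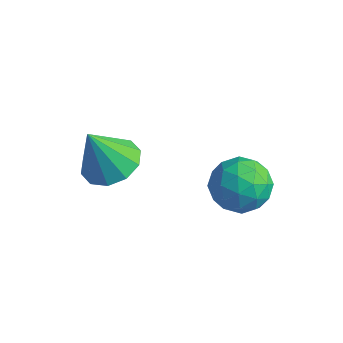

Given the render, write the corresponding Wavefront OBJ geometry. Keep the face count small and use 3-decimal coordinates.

v -0.018 -1.213 -1.387
v 0.925 -0.898 -1.082
v -0.362 -1.847 0.327
v 0.513 -0.414 -0.986
v -0.102 -0.235 -1.043
v -0.684 -0.43 -1.231
v -1.013 -0.923 -1.48
v -0.961 -1.528 -1.693
v -0.549 -2.012 -1.789
v 0.065 -2.191 -1.732
v 0.648 -1.996 -1.543
v 0.976 -1.503 -1.295
v 2.984 2.282 -2.265
v 3.571 1.719 -2.995
v 2.869 0.841 -1.245
v 3.456 0.278 -1.975
v 3.928 1.07 -1.388
v 4 1.961 -2.019
v 2.44 0.599 -2.221
v 2.512 1.49 -2.852
v 3.235 0.678 -2.968
v 4.155 0.969 -2.453
v 2.285 1.591 -1.787
v 3.205 1.882 -1.272
v 3.288 2.127 -2.72
v 3.152 0.433 -1.52
v 3.43 0.899 -1.175
v 3.775 0.568 -1.604
v 3.539 2.269 -2.146
v 3.885 1.938 -2.575
v 4.095 1.557 -1.63
v 2.555 0.622 -1.665
v 2.901 0.291 -2.094
v 2.665 1.992 -2.636
v 3.01 1.661 -3.065
v 2.345 1.003 -2.61
v 3.435 1.184 -3.133
v 3.368 0.337 -2.533
v 2.771 0.526 -2.678
v 2.813 1.05 -3.049
v 3.976 1.355 -2.83
v 3.908 0.508 -2.231
v 4.186 0.974 -1.886
v 4.228 1.498 -2.256
v 3.779 0.744 -2.814
v 2.532 2.052 -2.009
v 2.464 1.205 -1.41
v 2.212 1.062 -1.984
v 2.254 1.586 -2.354
v 3.072 2.223 -1.707
v 3.005 1.376 -1.107
v 3.627 1.51 -1.191
v 3.669 2.034 -1.562
v 2.661 1.816 -1.426
f 2 1 4
f 2 4 3
f 4 1 5
f 4 5 3
f 5 1 6
f 5 6 3
f 6 1 7
f 6 7 3
f 7 1 8
f 7 8 3
f 8 1 9
f 8 9 3
f 9 1 10
f 9 10 3
f 10 1 11
f 10 11 3
f 11 1 12
f 11 12 3
f 12 1 2
f 12 2 3
f 13 50 29
f 50 24 53
f 29 53 18
f 50 53 29
f 13 29 25
f 29 18 30
f 25 30 14
f 29 30 25
f 13 25 34
f 25 14 35
f 34 35 20
f 25 35 34
f 13 34 46
f 34 20 49
f 46 49 23
f 34 49 46
f 13 46 50
f 46 23 54
f 50 54 24
f 46 54 50
f 14 30 41
f 30 18 44
f 41 44 22
f 30 44 41
f 18 53 31
f 53 24 52
f 31 52 17
f 53 52 31
f 24 54 51
f 54 23 47
f 51 47 15
f 54 47 51
f 23 49 48
f 49 20 36
f 48 36 19
f 49 36 48
f 20 35 40
f 35 14 37
f 40 37 21
f 35 37 40
f 16 42 28
f 42 22 43
f 28 43 17
f 42 43 28
f 16 28 26
f 28 17 27
f 26 27 15
f 28 27 26
f 16 26 33
f 26 15 32
f 33 32 19
f 26 32 33
f 16 33 38
f 33 19 39
f 38 39 21
f 33 39 38
f 16 38 42
f 38 21 45
f 42 45 22
f 38 45 42
f 17 43 31
f 43 22 44
f 31 44 18
f 43 44 31
f 15 27 51
f 27 17 52
f 51 52 24
f 27 52 51
f 19 32 48
f 32 15 47
f 48 47 23
f 32 47 48
f 21 39 40
f 39 19 36
f 40 36 20
f 39 36 40
f 22 45 41
f 45 21 37
f 41 37 14
f 45 37 41



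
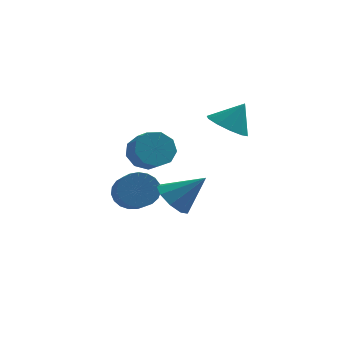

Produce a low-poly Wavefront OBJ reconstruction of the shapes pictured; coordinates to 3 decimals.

v -2.047 1.527 1.225
v -1.385 1.402 0.513
v -0.911 0.549 1.103
v -1.573 0.673 1.815
v -1.156 1.841 0.965
v -0.682 0.988 1.555
v -1.344 2.133 1.538
v -0.87 1.28 2.128
v -1.861 2.141 1.965
v -1.387 1.288 2.555
v -2.465 1.862 2.046
v -1.991 1.009 2.635
v -2.873 1.425 1.742
v -2.4 0.572 2.332
v -2.895 1.036 1.197
v -2.421 0.183 1.787
v -2.52 0.877 0.665
v -2.046 0.024 1.254
v -1.923 1.021 0.395
v -1.45 0.168 0.984
v -2.891 3.888 -2.403
v -2.549 4.42 -1.641
v -2.108 2.725 -0.655
v -2.449 2.192 -1.417
v -2.946 4.374 -1.542
v -2.505 2.679 -0.556
v -3.333 4.244 -1.592
v -2.892 2.549 -0.606
v -3.644 4.052 -1.783
v -3.203 2.357 -0.796
v -3.825 3.832 -2.08
v -3.384 2.137 -1.094
v -3.844 3.622 -2.433
v -3.403 1.927 -1.447
v -3.698 3.457 -2.781
v -3.257 1.762 -1.795
v -3.413 3.367 -3.064
v -2.971 1.672 -2.078
v -3.037 3.367 -3.232
v -2.596 1.672 -2.246
v -2.636 3.457 -3.257
v -2.195 1.762 -2.271
v -2.279 3.621 -3.135
v -1.838 1.926 -2.149
v -2.028 3.832 -2.885
v -1.587 2.137 -1.899
v -1.926 4.052 -2.553
v -1.485 2.357 -1.567
v -1.991 4.243 -2.194
v -1.549 2.548 -1.208
v -2.211 4.373 -1.872
v -1.77 2.678 -0.886
v -0.764 -0.496 -0.646
v -0.104 -0.794 -1.35
v 0.644 -0.384 0.626
v -0.156 -0.106 -1.352
v -0.493 0.401 -1.024
v -0.956 0.488 -0.519
v -1.329 0.114 -0.074
v -1.438 -0.544 0.104
v -1.231 -1.18 -0.069
v -0.805 -1.496 -0.512
v -0.36 -1.344 -1.018
v 1.437 1.819 2.785
v 2.242 2.177 2.213
v 2.183 2.141 4.035
v 1.84 2.673 2.326
v 1.284 2.844 2.614
v 0.786 2.623 2.967
v 0.538 2.095 3.251
v 0.633 1.462 3.357
v 1.035 0.965 3.245
v 1.591 0.795 2.957
v 2.088 1.016 2.603
v 2.337 1.544 2.319
f 2 1 5
f 2 5 3
f 3 5 6
f 3 6 4
f 5 1 7
f 5 7 6
f 6 7 8
f 6 8 4
f 7 1 9
f 7 9 8
f 8 9 10
f 8 10 4
f 9 1 11
f 9 11 10
f 10 11 12
f 10 12 4
f 11 1 13
f 11 13 12
f 12 13 14
f 12 14 4
f 13 1 15
f 13 15 14
f 14 15 16
f 14 16 4
f 15 1 17
f 15 17 16
f 16 17 18
f 16 18 4
f 17 1 19
f 17 19 18
f 18 19 20
f 18 20 4
f 19 1 2
f 19 2 20
f 20 2 3
f 20 3 4
f 22 21 25
f 22 25 23
f 23 25 26
f 23 26 24
f 25 21 27
f 25 27 26
f 26 27 28
f 26 28 24
f 27 21 29
f 27 29 28
f 28 29 30
f 28 30 24
f 29 21 31
f 29 31 30
f 30 31 32
f 30 32 24
f 31 21 33
f 31 33 32
f 32 33 34
f 32 34 24
f 33 21 35
f 33 35 34
f 34 35 36
f 34 36 24
f 35 21 37
f 35 37 36
f 36 37 38
f 36 38 24
f 37 21 39
f 37 39 38
f 38 39 40
f 38 40 24
f 39 21 41
f 39 41 40
f 40 41 42
f 40 42 24
f 41 21 43
f 41 43 42
f 42 43 44
f 42 44 24
f 43 21 45
f 43 45 44
f 44 45 46
f 44 46 24
f 45 21 47
f 45 47 46
f 46 47 48
f 46 48 24
f 47 21 49
f 47 49 48
f 48 49 50
f 48 50 24
f 49 21 51
f 49 51 50
f 50 51 52
f 50 52 24
f 51 21 22
f 51 22 52
f 52 22 23
f 52 23 24
f 54 53 56
f 54 56 55
f 56 53 57
f 56 57 55
f 57 53 58
f 57 58 55
f 58 53 59
f 58 59 55
f 59 53 60
f 59 60 55
f 60 53 61
f 60 61 55
f 61 53 62
f 61 62 55
f 62 53 63
f 62 63 55
f 63 53 54
f 63 54 55
f 65 64 67
f 65 67 66
f 67 64 68
f 67 68 66
f 68 64 69
f 68 69 66
f 69 64 70
f 69 70 66
f 70 64 71
f 70 71 66
f 71 64 72
f 71 72 66
f 72 64 73
f 72 73 66
f 73 64 74
f 73 74 66
f 74 64 75
f 74 75 66
f 75 64 65
f 75 65 66



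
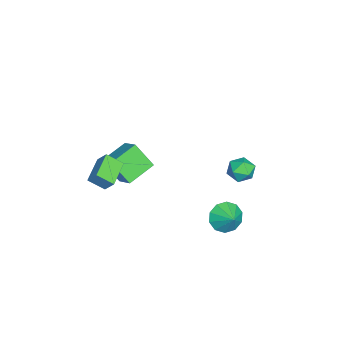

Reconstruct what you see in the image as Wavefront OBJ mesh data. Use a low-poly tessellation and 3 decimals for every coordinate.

v 1.671 4.047 0.679
v 2.154 3.92 1.343
v 0.926 2.98 1.017
v 1.409 2.853 1.681
v 0.909 3.516 1.651
v 1.369 4.175 1.443
v 1.711 2.725 0.917
v 2.171 3.384 0.709
v 2.178 3.103 1.49
v 1.683 3.592 1.944
v 1.397 3.308 0.416
v 0.902 3.797 0.87
v -2.424 -3.727 -4.387
v -2.722 -4.799 -3.011
v -3.755 -2.624 -3.817
v -4.054 -3.697 -2.441
v -1.446 -2.963 -3.579
v -1.745 -4.036 -2.203
v -2.778 -1.861 -3.009
v -3.076 -2.933 -1.633
v 1.635 2.721 -2.857
v 2.203 2.76 -3.655
v 2.405 3.259 -2.283
v 1.854 3.254 -3.65
v 1.421 3.545 -3.342
v 1.07 3.521 -2.849
v 0.935 3.192 -2.359
v 1.067 2.682 -2.059
v 1.417 2.188 -2.064
v 1.85 1.897 -2.372
v 2.201 1.921 -2.865
v 2.336 2.25 -3.355
v -0.587 -4.54 -0.965
v -0.317 -3.991 -0.212
v -0.617 -3.614 -1.629
v -0.348 -3.065 -0.876
v 1.008 -4.775 -1.364
v 1.277 -4.226 -0.611
v 0.977 -3.849 -2.028
v 1.247 -3.3 -1.275
f 1 12 6
f 1 6 2
f 1 2 8
f 1 8 11
f 1 11 12
f 2 6 10
f 6 12 5
f 12 11 3
f 11 8 7
f 8 2 9
f 4 10 5
f 4 5 3
f 4 3 7
f 4 7 9
f 4 9 10
f 5 10 6
f 3 5 12
f 7 3 11
f 9 7 8
f 10 9 2
f 14 16 13
f 17 14 13
f 13 16 15
f 15 17 13
f 14 20 16
f 18 14 17
f 18 20 14
f 16 20 15
f 19 17 15
f 15 20 19
f 19 18 17
f 20 18 19
f 22 21 24
f 22 24 23
f 24 21 25
f 24 25 23
f 25 21 26
f 25 26 23
f 26 21 27
f 26 27 23
f 27 21 28
f 27 28 23
f 28 21 29
f 28 29 23
f 29 21 30
f 29 30 23
f 30 21 31
f 30 31 23
f 31 21 32
f 31 32 23
f 32 21 22
f 32 22 23
f 34 36 33
f 37 34 33
f 33 36 35
f 35 37 33
f 34 40 36
f 38 34 37
f 38 40 34
f 36 40 35
f 39 37 35
f 35 40 39
f 39 38 37
f 40 38 39



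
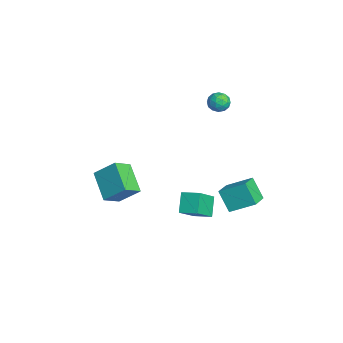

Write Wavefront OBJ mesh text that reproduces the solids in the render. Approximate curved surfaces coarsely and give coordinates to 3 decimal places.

v -3.147 3.248 3.979
v -2.49 3.22 3.672
v -3.55 2.48 3.188
v -2.893 2.452 2.881
v -2.997 2.169 3.541
v -2.748 2.645 4.03
v -3.292 3.055 2.83
v -3.043 3.531 3.319
v -2.58 3.101 2.962
v -2.398 2.553 3.401
v -3.642 3.147 3.459
v -3.46 2.599 3.898
v -2.783 3.302 3.895
v -3.257 2.398 2.965
v -3.318 2.232 3.353
v -2.932 2.216 3.173
v -2.935 2.963 4.105
v -2.549 2.947 3.925
v -2.847 2.329 3.848
v -3.491 2.753 2.935
v -3.105 2.737 2.755
v -3.108 3.484 3.687
v -2.722 3.468 3.507
v -3.193 3.371 3.012
v -2.45 3.215 3.297
v -2.687 2.763 2.832
v -2.921 3.118 2.802
v -2.775 3.398 3.089
v -2.343 2.893 3.555
v -2.58 2.441 3.091
v -2.641 2.276 3.479
v -2.495 2.555 3.766
v -2.395 2.823 3.138
v -3.46 3.259 3.769
v -3.697 2.807 3.305
v -3.545 3.145 3.094
v -3.399 3.424 3.381
v -3.353 2.937 4.028
v -3.59 2.485 3.563
v -3.265 2.302 3.771
v -3.119 2.582 4.058
v -3.645 2.877 3.722
v -1.387 -3.82 -0.64
v -0.785 -4.791 0.079
v -0.866 -2.699 0.438
v -0.264 -3.671 1.157
v 0.304 -3.569 -1.717
v 0.906 -4.541 -0.998
v 0.825 -2.449 -0.639
v 1.427 -3.42 0.08
v -0.845 0.94 -4.599
v -1.753 1.267 -3.571
v -0.219 1.87 -4.343
v -1.127 2.197 -3.315
v 0.247 -0.157 -3.285
v -0.661 0.17 -2.257
v 0.873 0.773 -3.029
v -0.035 1.1 -2.001
v 0.034 3.255 -3.39
v -0.755 2.812 -2.143
v 0.553 4.659 -2.562
v -0.235 4.215 -1.316
v 1.255 2.505 -2.884
v 0.467 2.061 -1.638
v 1.775 3.908 -2.057
v 0.986 3.465 -0.81
f 1 38 17
f 38 12 41
f 17 41 6
f 38 41 17
f 1 17 13
f 17 6 18
f 13 18 2
f 17 18 13
f 1 13 22
f 13 2 23
f 22 23 8
f 13 23 22
f 1 22 34
f 22 8 37
f 34 37 11
f 22 37 34
f 1 34 38
f 34 11 42
f 38 42 12
f 34 42 38
f 2 18 29
f 18 6 32
f 29 32 10
f 18 32 29
f 6 41 19
f 41 12 40
f 19 40 5
f 41 40 19
f 12 42 39
f 42 11 35
f 39 35 3
f 42 35 39
f 11 37 36
f 37 8 24
f 36 24 7
f 37 24 36
f 8 23 28
f 23 2 25
f 28 25 9
f 23 25 28
f 4 30 16
f 30 10 31
f 16 31 5
f 30 31 16
f 4 16 14
f 16 5 15
f 14 15 3
f 16 15 14
f 4 14 21
f 14 3 20
f 21 20 7
f 14 20 21
f 4 21 26
f 21 7 27
f 26 27 9
f 21 27 26
f 4 26 30
f 26 9 33
f 30 33 10
f 26 33 30
f 5 31 19
f 31 10 32
f 19 32 6
f 31 32 19
f 3 15 39
f 15 5 40
f 39 40 12
f 15 40 39
f 7 20 36
f 20 3 35
f 36 35 11
f 20 35 36
f 9 27 28
f 27 7 24
f 28 24 8
f 27 24 28
f 10 33 29
f 33 9 25
f 29 25 2
f 33 25 29
f 44 46 43
f 47 44 43
f 43 46 45
f 45 47 43
f 44 50 46
f 48 44 47
f 48 50 44
f 46 50 45
f 49 47 45
f 45 50 49
f 49 48 47
f 50 48 49
f 52 54 51
f 55 52 51
f 51 54 53
f 53 55 51
f 52 58 54
f 56 52 55
f 56 58 52
f 54 58 53
f 57 55 53
f 53 58 57
f 57 56 55
f 58 56 57
f 60 62 59
f 63 60 59
f 59 62 61
f 61 63 59
f 60 66 62
f 64 60 63
f 64 66 60
f 62 66 61
f 65 63 61
f 61 66 65
f 65 64 63
f 66 64 65



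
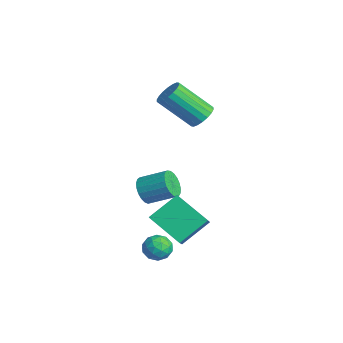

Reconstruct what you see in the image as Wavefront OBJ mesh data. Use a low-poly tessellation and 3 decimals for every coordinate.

v -2.91 -1.921 -1.731
v -2.574 -2.426 -1.256
v -1.855 -1.343 -0.614
v -2.19 -0.839 -1.089
v -2.368 -2.418 -1.501
v -1.649 -1.335 -0.859
v -2.255 -2.324 -1.785
v -1.536 -1.241 -1.143
v -2.256 -2.16 -2.061
v -1.537 -1.077 -1.418
v -2.37 -1.955 -2.279
v -1.65 -0.872 -1.637
v -2.577 -1.745 -2.402
v -1.857 -0.662 -1.76
v -2.841 -1.564 -2.41
v -2.122 -0.482 -1.768
v -3.118 -1.446 -2.3
v -2.398 -0.363 -1.658
v -3.358 -1.41 -2.092
v -2.639 -0.327 -1.45
v -3.521 -1.462 -1.821
v -2.802 -0.379 -1.179
v -3.578 -1.594 -1.535
v -2.859 -0.511 -0.893
v -3.52 -1.782 -1.283
v -2.801 -0.699 -0.64
v -3.356 -1.995 -1.108
v -2.637 -0.912 -0.466
v -3.115 -2.194 -1.041
v -2.396 -1.111 -0.399
v -2.838 -2.347 -1.093
v -2.119 -1.264 -0.451
v -3.566 1.138 2.136
v -3.045 1.374 2.606
v -3.773 -0.022 4.114
v -4.294 -0.258 3.644
v -3.298 1.575 2.67
v -4.026 0.179 4.178
v -3.604 1.689 2.628
v -4.332 0.293 4.136
v -3.902 1.695 2.489
v -4.631 0.299 3.997
v -4.134 1.59 2.28
v -4.862 0.194 3.788
v -4.253 1.395 2.042
v -4.982 -0.001 3.55
v -4.236 1.15 1.823
v -4.965 -0.246 3.331
v -4.087 0.902 1.666
v -4.815 -0.494 3.174
v -3.834 0.701 1.602
v -4.562 -0.695 3.11
v -3.528 0.587 1.644
v -4.256 -0.809 3.152
v -3.229 0.581 1.783
v -3.958 -0.815 3.291
v -2.998 0.686 1.992
v -3.726 -0.71 3.5
v -2.878 0.881 2.23
v -3.607 -0.515 3.738
v -2.895 1.126 2.449
v -3.624 -0.27 3.957
v 1.593 -2.528 -2.053
v 2.016 -2.659 -2.628
v 0.724 -3.141 -2.552
v 1.147 -3.272 -3.127
v 1.299 -3.579 -2.486
v 1.836 -3.2 -2.178
v 0.904 -2.6 -3.002
v 1.441 -2.221 -2.694
v 1.59 -2.704 -3.214
v 1.834 -3.309 -2.896
v 0.906 -2.491 -2.284
v 1.15 -3.096 -1.966
v 1.88 -2.54 -2.297
v 0.86 -3.26 -2.883
v 0.949 -3.44 -2.507
v 1.198 -3.518 -2.845
v 1.775 -2.857 -2.033
v 2.023 -2.935 -2.37
v 1.602 -3.475 -2.287
v 0.717 -2.865 -2.81
v 0.965 -2.943 -3.147
v 1.542 -2.282 -2.335
v 1.791 -2.36 -2.673
v 1.138 -2.325 -2.893
v 1.879 -2.644 -2.979
v 1.369 -3.004 -3.272
v 1.226 -2.609 -3.199
v 1.541 -2.386 -3.018
v 2.022 -2.999 -2.792
v 1.512 -3.359 -3.085
v 1.601 -3.539 -2.709
v 1.917 -3.316 -2.528
v 1.772 -3.025 -3.136
v 1.228 -2.441 -2.095
v 0.718 -2.801 -2.388
v 0.823 -2.484 -2.652
v 1.139 -2.261 -2.471
v 1.371 -2.796 -1.908
v 0.861 -3.156 -2.201
v 1.199 -3.414 -2.162
v 1.514 -3.191 -1.981
v 0.968 -2.775 -2.044
v 0.6 -1.459 -3.223
v -0.75 -2.378 -2.195
v 0.428 -0.077 -2.215
v -0.922 -0.995 -1.186
v 1.562 -1.945 -2.394
v 0.212 -2.863 -1.365
v 1.39 -0.562 -1.385
v 0.04 -1.481 -0.357
f 2 1 5
f 2 5 3
f 3 5 6
f 3 6 4
f 5 1 7
f 5 7 6
f 6 7 8
f 6 8 4
f 7 1 9
f 7 9 8
f 8 9 10
f 8 10 4
f 9 1 11
f 9 11 10
f 10 11 12
f 10 12 4
f 11 1 13
f 11 13 12
f 12 13 14
f 12 14 4
f 13 1 15
f 13 15 14
f 14 15 16
f 14 16 4
f 15 1 17
f 15 17 16
f 16 17 18
f 16 18 4
f 17 1 19
f 17 19 18
f 18 19 20
f 18 20 4
f 19 1 21
f 19 21 20
f 20 21 22
f 20 22 4
f 21 1 23
f 21 23 22
f 22 23 24
f 22 24 4
f 23 1 25
f 23 25 24
f 24 25 26
f 24 26 4
f 25 1 27
f 25 27 26
f 26 27 28
f 26 28 4
f 27 1 29
f 27 29 28
f 28 29 30
f 28 30 4
f 29 1 31
f 29 31 30
f 30 31 32
f 30 32 4
f 31 1 2
f 31 2 32
f 32 2 3
f 32 3 4
f 34 33 37
f 34 37 35
f 35 37 38
f 35 38 36
f 37 33 39
f 37 39 38
f 38 39 40
f 38 40 36
f 39 33 41
f 39 41 40
f 40 41 42
f 40 42 36
f 41 33 43
f 41 43 42
f 42 43 44
f 42 44 36
f 43 33 45
f 43 45 44
f 44 45 46
f 44 46 36
f 45 33 47
f 45 47 46
f 46 47 48
f 46 48 36
f 47 33 49
f 47 49 48
f 48 49 50
f 48 50 36
f 49 33 51
f 49 51 50
f 50 51 52
f 50 52 36
f 51 33 53
f 51 53 52
f 52 53 54
f 52 54 36
f 53 33 55
f 53 55 54
f 54 55 56
f 54 56 36
f 55 33 57
f 55 57 56
f 56 57 58
f 56 58 36
f 57 33 59
f 57 59 58
f 58 59 60
f 58 60 36
f 59 33 61
f 59 61 60
f 60 61 62
f 60 62 36
f 61 33 34
f 61 34 62
f 62 34 35
f 62 35 36
f 63 100 79
f 100 74 103
f 79 103 68
f 100 103 79
f 63 79 75
f 79 68 80
f 75 80 64
f 79 80 75
f 63 75 84
f 75 64 85
f 84 85 70
f 75 85 84
f 63 84 96
f 84 70 99
f 96 99 73
f 84 99 96
f 63 96 100
f 96 73 104
f 100 104 74
f 96 104 100
f 64 80 91
f 80 68 94
f 91 94 72
f 80 94 91
f 68 103 81
f 103 74 102
f 81 102 67
f 103 102 81
f 74 104 101
f 104 73 97
f 101 97 65
f 104 97 101
f 73 99 98
f 99 70 86
f 98 86 69
f 99 86 98
f 70 85 90
f 85 64 87
f 90 87 71
f 85 87 90
f 66 92 78
f 92 72 93
f 78 93 67
f 92 93 78
f 66 78 76
f 78 67 77
f 76 77 65
f 78 77 76
f 66 76 83
f 76 65 82
f 83 82 69
f 76 82 83
f 66 83 88
f 83 69 89
f 88 89 71
f 83 89 88
f 66 88 92
f 88 71 95
f 92 95 72
f 88 95 92
f 67 93 81
f 93 72 94
f 81 94 68
f 93 94 81
f 65 77 101
f 77 67 102
f 101 102 74
f 77 102 101
f 69 82 98
f 82 65 97
f 98 97 73
f 82 97 98
f 71 89 90
f 89 69 86
f 90 86 70
f 89 86 90
f 72 95 91
f 95 71 87
f 91 87 64
f 95 87 91
f 106 108 105
f 109 106 105
f 105 108 107
f 107 109 105
f 106 112 108
f 110 106 109
f 110 112 106
f 108 112 107
f 111 109 107
f 107 112 111
f 111 110 109
f 112 110 111



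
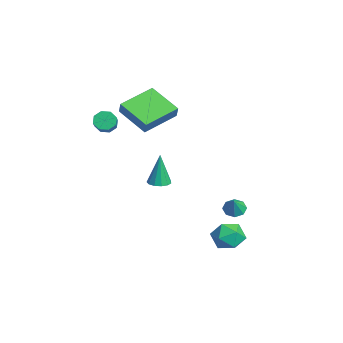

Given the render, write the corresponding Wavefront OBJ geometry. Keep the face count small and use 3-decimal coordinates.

v 2.647 2.242 -3.297
v 3.559 2.476 -3.123
v 2.961 0.764 -2.957
v 3.873 0.998 -2.783
v 3.181 1.297 -2.193
v 2.987 2.21 -2.403
v 3.533 1.03 -3.677
v 3.339 1.943 -3.887
v 4.106 1.727 -3.358
v 3.889 1.891 -2.441
v 2.631 1.349 -3.639
v 2.414 1.513 -2.722
v -4.023 -3.187 1.837
v -3.678 -3.064 1.324
v -1.872 -3.431 2.45
v -2.217 -3.553 2.963
v -3.763 -2.67 1.588
v -1.957 -3.036 2.715
v -4 -2.578 1.998
v -2.194 -2.945 3.124
v -4.251 -2.843 2.313
v -2.444 -3.21 3.44
v -4.368 -3.309 2.35
v -2.562 -3.676 3.476
v -4.283 -3.704 2.085
v -2.477 -4.07 3.212
v -4.046 -3.795 1.676
v -2.24 -4.162 2.802
v -3.796 -3.53 1.36
v -1.989 -3.897 2.487
v -0.803 2.946 -3.487
v -0.291 2.835 -3.855
v -0.217 2.754 -2.613
v -0.33 3.306 -3.725
v -0.646 3.566 -3.456
v -1.054 3.463 -3.205
v -1.315 3.057 -3.119
v -1.276 2.586 -3.249
v -0.96 2.326 -3.519
v -0.552 2.43 -3.769
v 2.181 -1.641 0.603
v 2.789 -1.654 0.644
v 2.059 -1.559 2.437
v 2.7 -1.322 0.623
v 2.447 -1.092 0.596
v 2.108 -1.036 0.571
v 1.793 -1.172 0.556
v 1.601 -1.457 0.556
v 1.593 -1.8 0.571
v 1.771 -2.093 0.596
v 2.08 -2.242 0.623
v 2.42 -2.2 0.644
v 2.685 -1.981 0.651
v -2.866 -2.696 3.223
v -3.796 -0.851 3.777
v -1.34 -1.664 2.345
v -2.271 0.182 2.899
v -2.449 -2.702 3.941
v -3.38 -0.856 4.495
v -0.924 -1.669 3.063
v -1.854 0.176 3.617
f 1 12 6
f 1 6 2
f 1 2 8
f 1 8 11
f 1 11 12
f 2 6 10
f 6 12 5
f 12 11 3
f 11 8 7
f 8 2 9
f 4 10 5
f 4 5 3
f 4 3 7
f 4 7 9
f 4 9 10
f 5 10 6
f 3 5 12
f 7 3 11
f 9 7 8
f 10 9 2
f 14 13 17
f 14 17 15
f 15 17 18
f 15 18 16
f 17 13 19
f 17 19 18
f 18 19 20
f 18 20 16
f 19 13 21
f 19 21 20
f 20 21 22
f 20 22 16
f 21 13 23
f 21 23 22
f 22 23 24
f 22 24 16
f 23 13 25
f 23 25 24
f 24 25 26
f 24 26 16
f 25 13 27
f 25 27 26
f 26 27 28
f 26 28 16
f 27 13 29
f 27 29 28
f 28 29 30
f 28 30 16
f 29 13 14
f 29 14 30
f 30 14 15
f 30 15 16
f 32 31 34
f 32 34 33
f 34 31 35
f 34 35 33
f 35 31 36
f 35 36 33
f 36 31 37
f 36 37 33
f 37 31 38
f 37 38 33
f 38 31 39
f 38 39 33
f 39 31 40
f 39 40 33
f 40 31 32
f 40 32 33
f 42 41 44
f 42 44 43
f 44 41 45
f 44 45 43
f 45 41 46
f 45 46 43
f 46 41 47
f 46 47 43
f 47 41 48
f 47 48 43
f 48 41 49
f 48 49 43
f 49 41 50
f 49 50 43
f 50 41 51
f 50 51 43
f 51 41 52
f 51 52 43
f 52 41 53
f 52 53 43
f 53 41 42
f 53 42 43
f 55 57 54
f 58 55 54
f 54 57 56
f 56 58 54
f 55 61 57
f 59 55 58
f 59 61 55
f 57 61 56
f 60 58 56
f 56 61 60
f 60 59 58
f 61 59 60



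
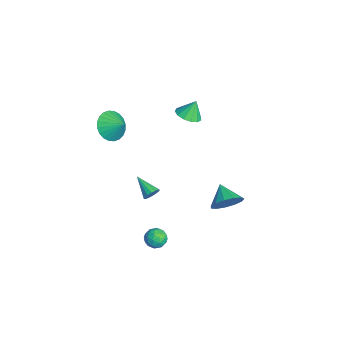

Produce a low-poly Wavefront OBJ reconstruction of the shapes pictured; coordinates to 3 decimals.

v 0.28 -1.963 -1.031
v 0.595 -2.241 -0.759
v -0.8 -2.557 -0.389
v 0.559 -2.026 -0.62
v 0.448 -1.794 -0.591
v 0.293 -1.607 -0.68
v 0.134 -1.515 -0.863
v 0.014 -1.544 -1.09
v -0.034 -1.684 -1.302
v 0.002 -1.9 -1.441
v 0.112 -2.132 -1.47
v 0.268 -2.319 -1.382
v 0.427 -2.41 -1.199
v 0.546 -2.382 -0.971
v -4.298 -3.335 0.978
v -3.836 -2.987 0.163
v -3.642 -2.745 1.602
v -4.118 -2.722 0.209
v -4.428 -2.551 0.372
v -4.718 -2.498 0.628
v -4.944 -2.573 0.937
v -5.072 -2.764 1.252
v -5.082 -3.042 1.526
v -4.972 -3.365 1.716
v -4.76 -3.683 1.794
v -4.477 -3.948 1.748
v -4.167 -4.12 1.585
v -3.877 -4.172 1.329
v -3.651 -4.097 1.02
v -3.524 -3.906 0.705
v -3.514 -3.628 0.431
v -3.623 -3.305 0.241
v -0.348 2.264 -3.185
v 0.087 2.519 -2.367
v -1.472 2.096 -2.535
v -0.107 2.974 -2.585
v -0.378 3.204 -2.993
v -0.638 3.136 -3.462
v -0.807 2.791 -3.843
v -0.829 2.279 -4.015
v -0.699 1.762 -3.924
v -0.457 1.404 -3.597
v -0.18 1.32 -3.14
v 0.043 1.535 -2.697
v 0.143 1.982 -2.409
v -1.822 0.395 3.436
v -1.205 0.017 3.668
v -1.918 0.845 4.424
v -1.066 0.39 3.511
v -1.167 0.765 3.33
v -1.476 1.022 3.183
v -1.896 1.08 3.116
v -2.291 0.92 3.151
v -2.538 0.594 3.276
v -2.558 0.204 3.452
v -2.344 -0.126 3.623
v -1.964 -0.29 3.734
v -1.54 -0.237 3.751
v 2.799 -1.831 -2.029
v 3.266 -1.994 -2.454
v 3.114 -2.606 -1.386
v 3.581 -2.769 -1.811
v 3.619 -2.207 -1.483
v 3.425 -1.728 -1.88
v 2.955 -2.872 -1.96
v 2.761 -2.393 -2.357
v 3.363 -2.637 -2.411
v 3.774 -2.225 -2.116
v 2.606 -2.375 -1.724
v 3.017 -1.963 -1.429
v 3.005 -1.845 -2.298
v 3.375 -2.755 -1.542
v 3.398 -2.425 -1.349
v 3.672 -2.52 -1.599
v 3.098 -1.688 -1.961
v 3.373 -1.784 -2.21
v 3.581 -1.909 -1.639
v 3.007 -2.816 -1.63
v 3.282 -2.912 -1.879
v 2.708 -2.08 -2.241
v 2.982 -2.175 -2.491
v 2.799 -2.691 -2.201
v 3.337 -2.318 -2.522
v 3.521 -2.773 -2.144
v 3.153 -2.834 -2.232
v 3.039 -2.553 -2.466
v 3.578 -2.076 -2.349
v 3.763 -2.532 -1.971
v 3.785 -2.201 -1.778
v 3.671 -1.92 -2.012
v 3.635 -2.454 -2.324
v 2.617 -2.068 -1.869
v 2.802 -2.524 -1.491
v 2.709 -2.68 -1.828
v 2.595 -2.399 -2.062
v 2.859 -1.827 -1.696
v 3.043 -2.282 -1.318
v 3.341 -2.047 -1.374
v 3.227 -1.766 -1.608
v 2.745 -2.146 -1.516
f 2 1 4
f 2 4 3
f 4 1 5
f 4 5 3
f 5 1 6
f 5 6 3
f 6 1 7
f 6 7 3
f 7 1 8
f 7 8 3
f 8 1 9
f 8 9 3
f 9 1 10
f 9 10 3
f 10 1 11
f 10 11 3
f 11 1 12
f 11 12 3
f 12 1 13
f 12 13 3
f 13 1 14
f 13 14 3
f 14 1 2
f 14 2 3
f 16 15 18
f 16 18 17
f 18 15 19
f 18 19 17
f 19 15 20
f 19 20 17
f 20 15 21
f 20 21 17
f 21 15 22
f 21 22 17
f 22 15 23
f 22 23 17
f 23 15 24
f 23 24 17
f 24 15 25
f 24 25 17
f 25 15 26
f 25 26 17
f 26 15 27
f 26 27 17
f 27 15 28
f 27 28 17
f 28 15 29
f 28 29 17
f 29 15 30
f 29 30 17
f 30 15 31
f 30 31 17
f 31 15 32
f 31 32 17
f 32 15 16
f 32 16 17
f 34 33 36
f 34 36 35
f 36 33 37
f 36 37 35
f 37 33 38
f 37 38 35
f 38 33 39
f 38 39 35
f 39 33 40
f 39 40 35
f 40 33 41
f 40 41 35
f 41 33 42
f 41 42 35
f 42 33 43
f 42 43 35
f 43 33 44
f 43 44 35
f 44 33 45
f 44 45 35
f 45 33 34
f 45 34 35
f 47 46 49
f 47 49 48
f 49 46 50
f 49 50 48
f 50 46 51
f 50 51 48
f 51 46 52
f 51 52 48
f 52 46 53
f 52 53 48
f 53 46 54
f 53 54 48
f 54 46 55
f 54 55 48
f 55 46 56
f 55 56 48
f 56 46 57
f 56 57 48
f 57 46 58
f 57 58 48
f 58 46 47
f 58 47 48
f 59 96 75
f 96 70 99
f 75 99 64
f 96 99 75
f 59 75 71
f 75 64 76
f 71 76 60
f 75 76 71
f 59 71 80
f 71 60 81
f 80 81 66
f 71 81 80
f 59 80 92
f 80 66 95
f 92 95 69
f 80 95 92
f 59 92 96
f 92 69 100
f 96 100 70
f 92 100 96
f 60 76 87
f 76 64 90
f 87 90 68
f 76 90 87
f 64 99 77
f 99 70 98
f 77 98 63
f 99 98 77
f 70 100 97
f 100 69 93
f 97 93 61
f 100 93 97
f 69 95 94
f 95 66 82
f 94 82 65
f 95 82 94
f 66 81 86
f 81 60 83
f 86 83 67
f 81 83 86
f 62 88 74
f 88 68 89
f 74 89 63
f 88 89 74
f 62 74 72
f 74 63 73
f 72 73 61
f 74 73 72
f 62 72 79
f 72 61 78
f 79 78 65
f 72 78 79
f 62 79 84
f 79 65 85
f 84 85 67
f 79 85 84
f 62 84 88
f 84 67 91
f 88 91 68
f 84 91 88
f 63 89 77
f 89 68 90
f 77 90 64
f 89 90 77
f 61 73 97
f 73 63 98
f 97 98 70
f 73 98 97
f 65 78 94
f 78 61 93
f 94 93 69
f 78 93 94
f 67 85 86
f 85 65 82
f 86 82 66
f 85 82 86
f 68 91 87
f 91 67 83
f 87 83 60
f 91 83 87

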